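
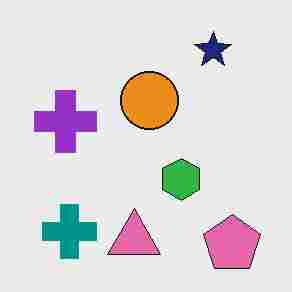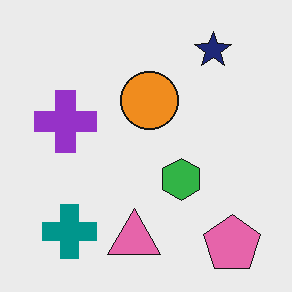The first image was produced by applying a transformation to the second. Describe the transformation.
The transformation is: heavily JPEG-compressed with obvious blocking artifacts.

Blocky 8×8 compression artifacts appear around shape edges and the flat background shows ringing — characteristic JPEG degradation.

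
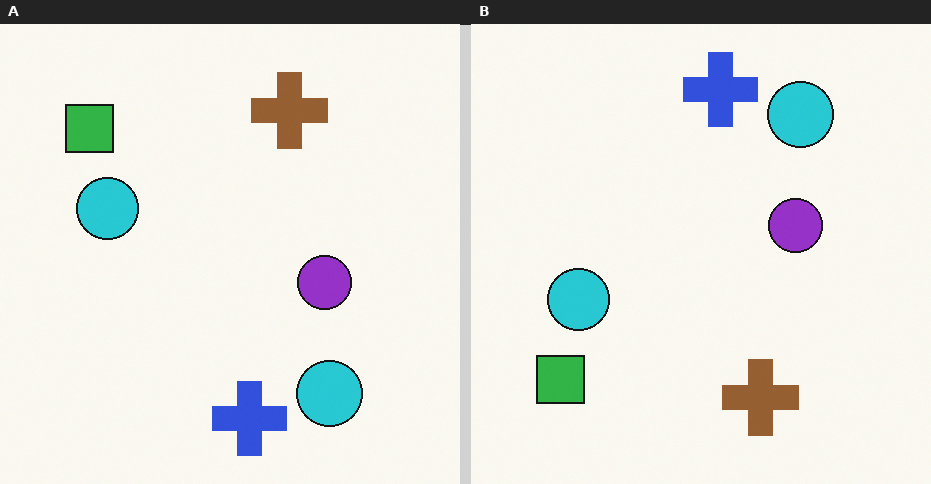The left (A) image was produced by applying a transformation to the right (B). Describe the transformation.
Flipped vertically (top ↔ bottom).

The blue cross is in the top of the right (B) image and the bottom of the left (A) — shapes on opposite sides of the horizontal midline have swapped in a mirror flip.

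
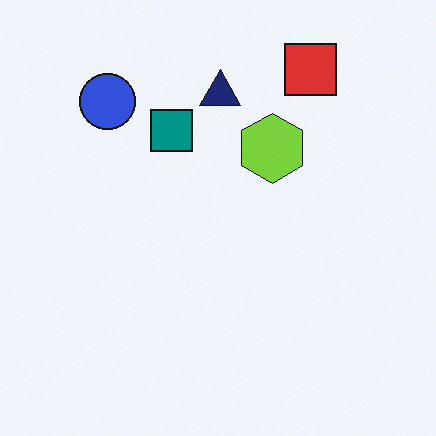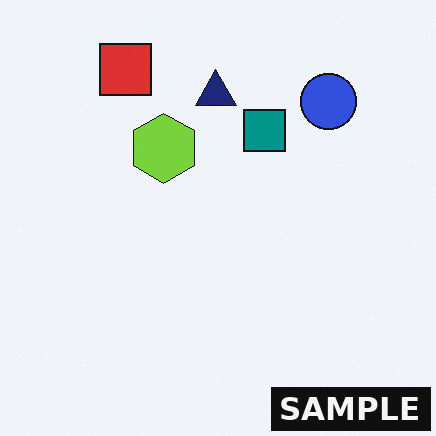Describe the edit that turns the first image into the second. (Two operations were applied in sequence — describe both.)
Flipped horizontally (left ↔ right), then watermarked with the text "SAMPLE" in the lower-right corner.

The blue circle is in the top-left of the first image and the top-right of the second — shapes on opposite sides of the vertical midline have swapped in a mirror flip. A dark label reading "SAMPLE" appears in the lower-right corner.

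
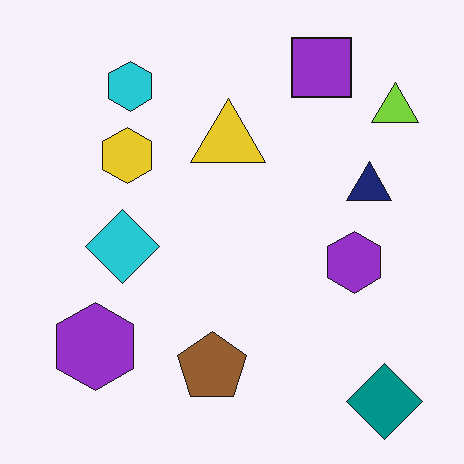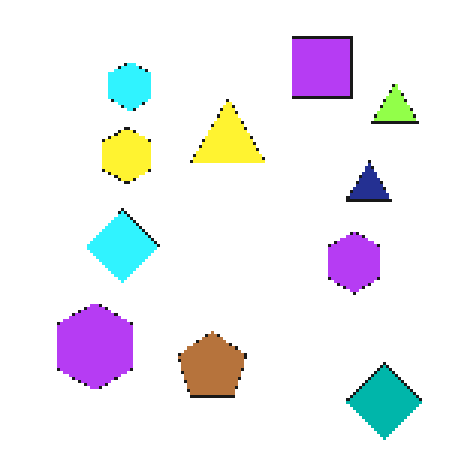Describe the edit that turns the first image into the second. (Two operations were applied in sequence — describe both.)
The image was lightly pixelated (a mild mosaic effect), then brightened a little.

Shapes are reduced to large square blocks; fine edges and outlines are lost — a downscale-then-upscale (mosaic) effect. Every pixel — background and shapes alike — is uniformly brightened.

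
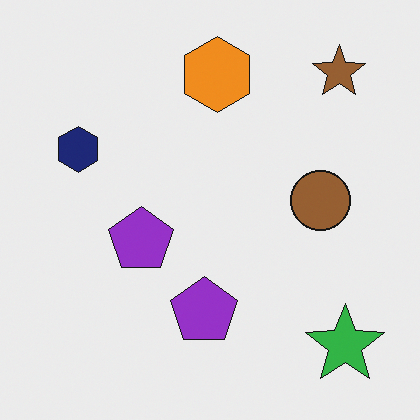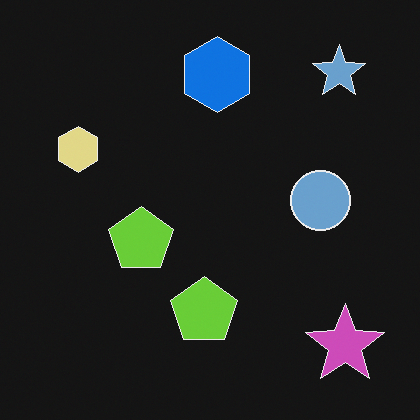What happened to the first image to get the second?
The second image is the first color-inverted (negative).

The light background has become dark and every shape's color is its complement — a photographic negative.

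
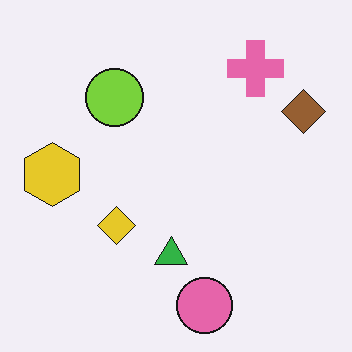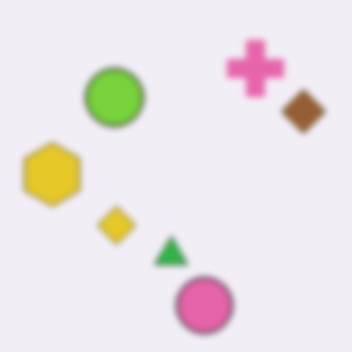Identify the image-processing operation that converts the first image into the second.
Noticeably gaussian-blurred.

Shape edges and outlines are uniformly softened across the whole image.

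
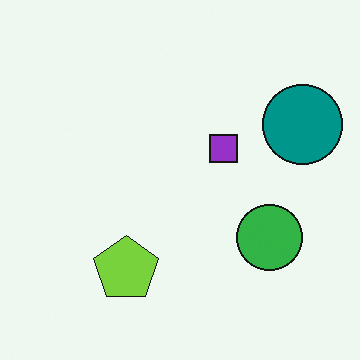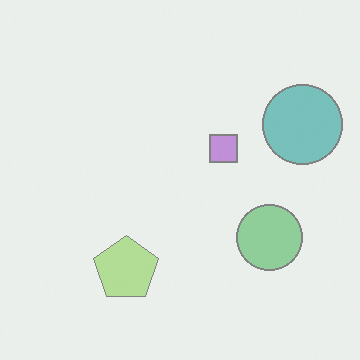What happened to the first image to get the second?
Washed out (contrast reduced).

Tones are pushed toward mid-grey across the whole image — a global contrast change.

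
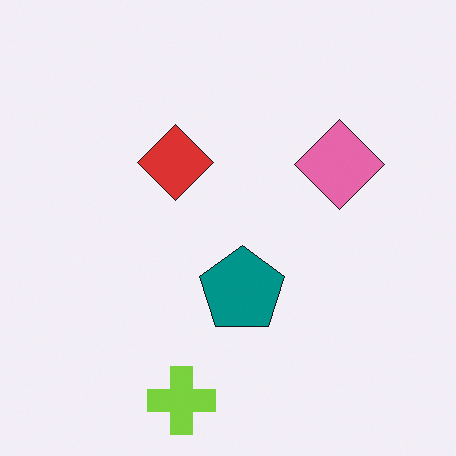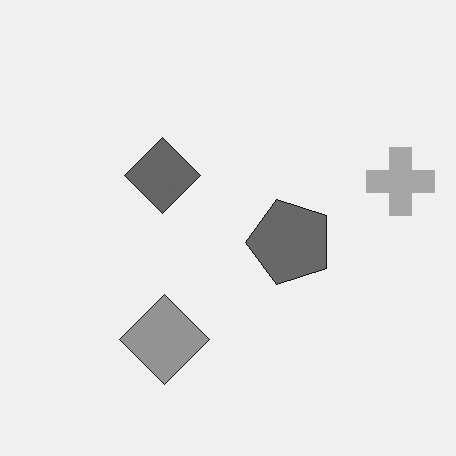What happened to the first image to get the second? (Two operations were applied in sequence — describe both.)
Converted to grayscale, then transposed (reflected across the top-left ↔ bottom-right diagonal).

All color is removed — every shape is now a shade of grey. Shapes have swapped their row and column positions — what was in the top-right is now in the bottom-left — a diagonal reflection.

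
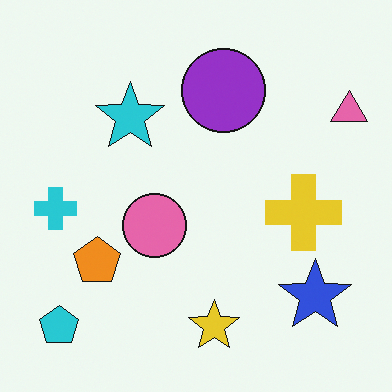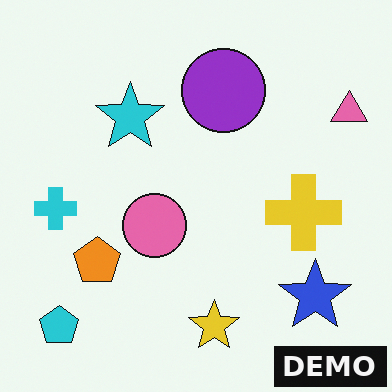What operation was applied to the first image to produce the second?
The image was watermarked with the text "DEMO" in the lower-right corner.

A dark label reading "DEMO" appears in the lower-right corner.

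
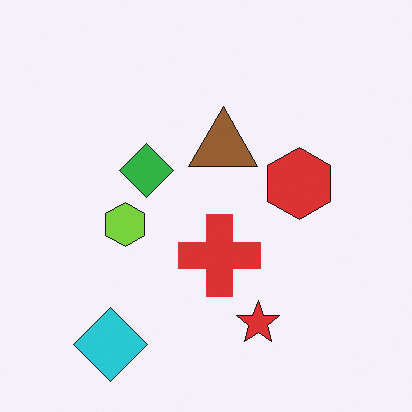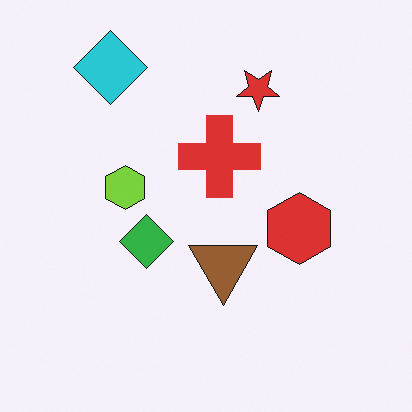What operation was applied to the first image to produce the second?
Flipped vertically (top ↔ bottom).

The cyan diamond is in the bottom-left of the first image and the top-left of the second — shapes on opposite sides of the horizontal midline have swapped in a mirror flip.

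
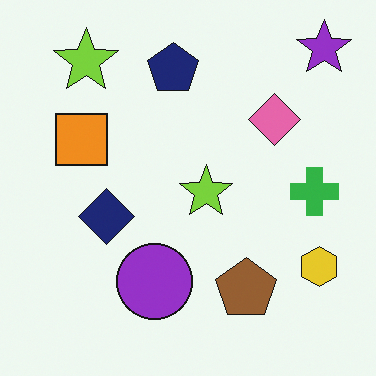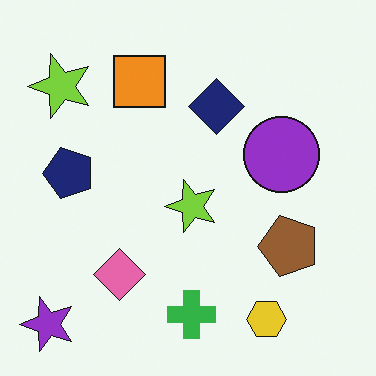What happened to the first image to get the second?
This is the original image transposed (reflected across the top-left ↔ bottom-right diagonal).

Shapes have swapped their row and column positions — what was in the top-right is now in the bottom-left — a diagonal reflection.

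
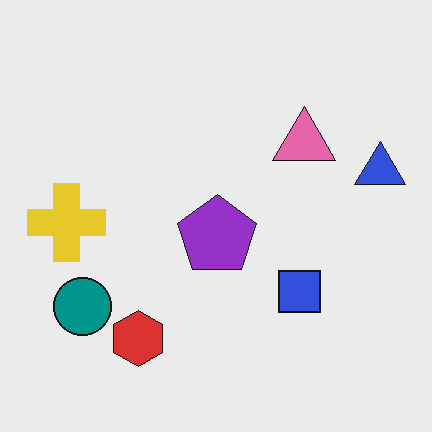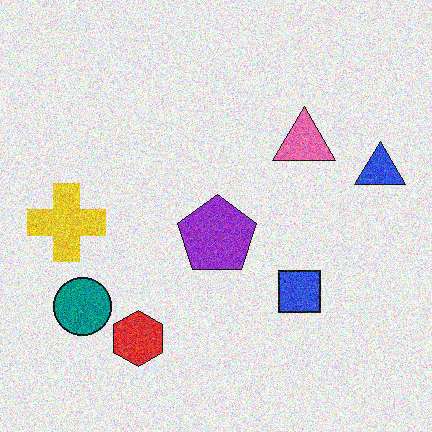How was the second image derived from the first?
The second image is the first degraded with moderate additive noise.

Random speckle covers the whole image, including the flat background.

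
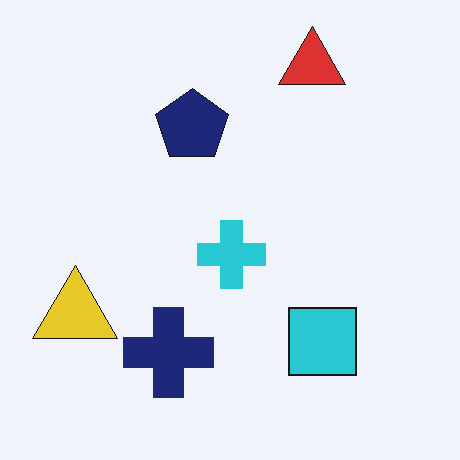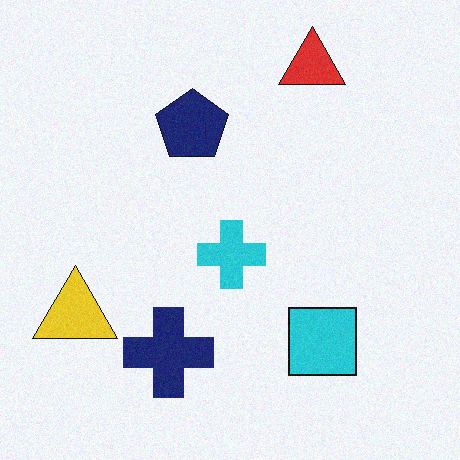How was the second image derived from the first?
The transformation is: degraded with a light layer of grain.

Random speckle covers the whole image, including the flat background.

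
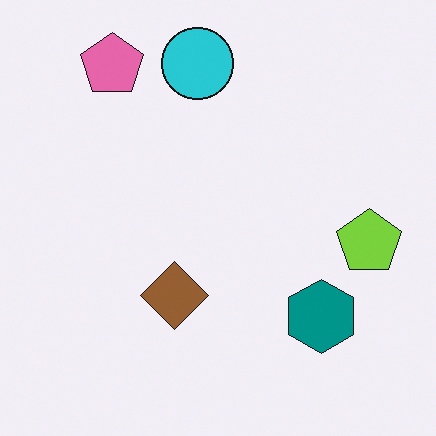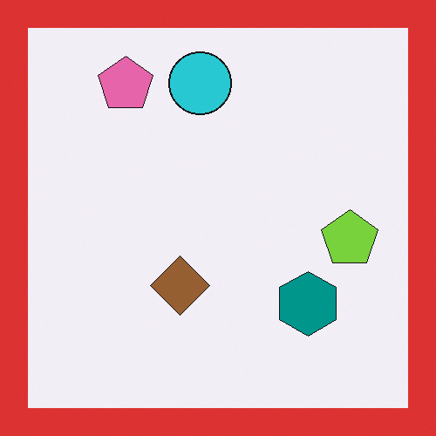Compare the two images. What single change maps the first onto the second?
The second image is the first framed with a red border.

A solid red frame runs around the edge of the second image, with the content slightly shrunk inside it.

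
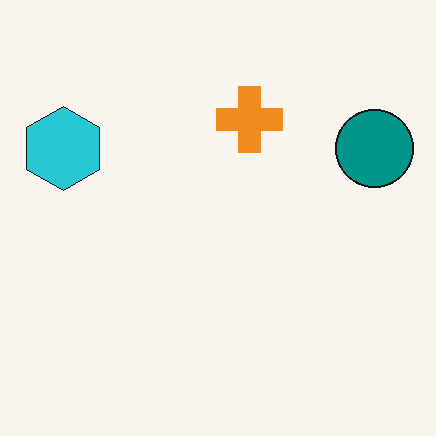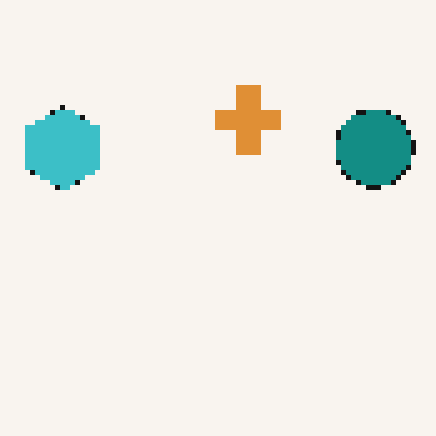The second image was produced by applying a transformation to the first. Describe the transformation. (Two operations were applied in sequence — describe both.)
This is the original image lightly pixelated (a mild mosaic effect), then slightly desaturated.

Shapes are reduced to large square blocks; fine edges and outlines are lost — a downscale-then-upscale (mosaic) effect. All colors are more muted and greyish — a global saturation change.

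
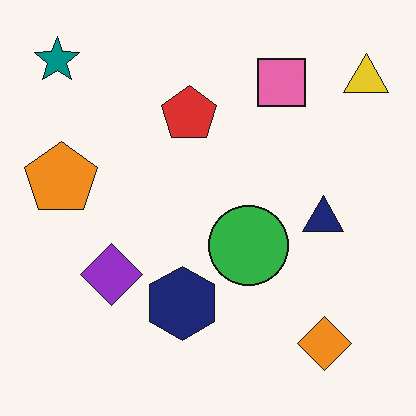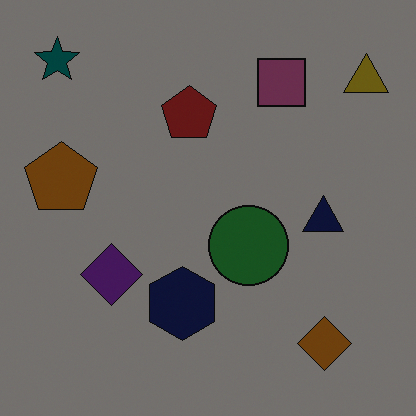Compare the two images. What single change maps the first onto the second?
This is the original image substantially darkened.

Every pixel — background and shapes alike — is uniformly darkened.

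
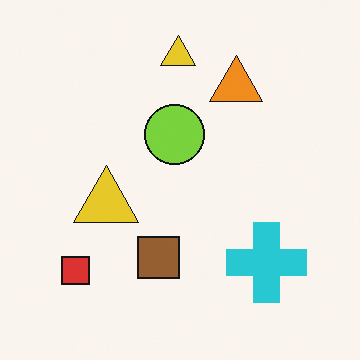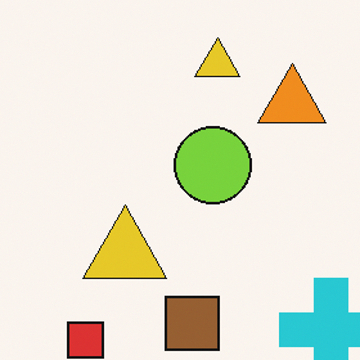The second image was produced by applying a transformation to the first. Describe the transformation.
The image was cropped to a modestly smaller region and rescaled.

The visible shapes are larger and the field of view is narrower; shapes near the original edges may be partly or wholly outside the frame — a crop-and-rescale.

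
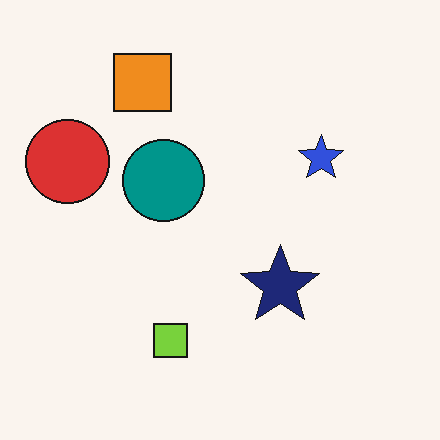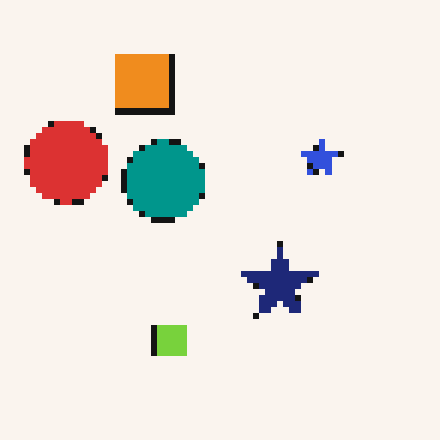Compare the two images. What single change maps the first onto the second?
The second image is the first pixelated into visible square blocks.

Shapes are reduced to large square blocks; fine edges and outlines are lost — a downscale-then-upscale (mosaic) effect.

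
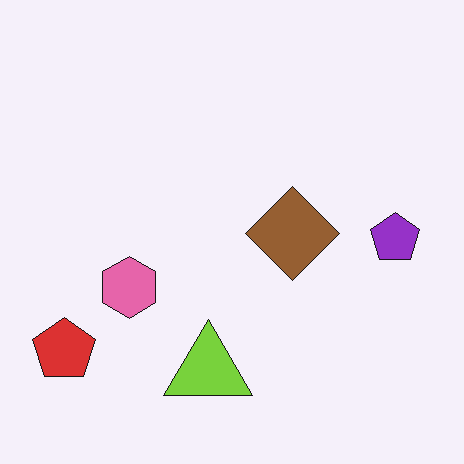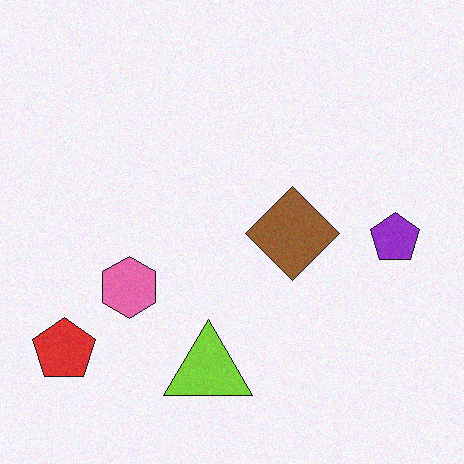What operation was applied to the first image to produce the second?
It was degraded with subtle gaussian noise.

Random speckle covers the whole image, including the flat background.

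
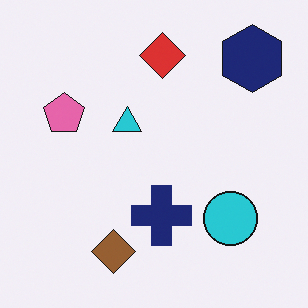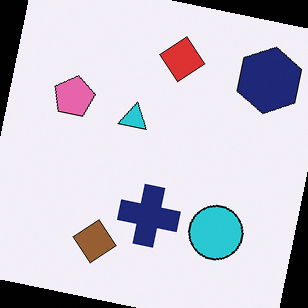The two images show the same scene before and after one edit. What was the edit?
This is the original image rotated clockwise by a small amount.

Every shape is tilted by the same angle and the image corners show triangular fill wedges — a whole-image rotation by a non-right angle.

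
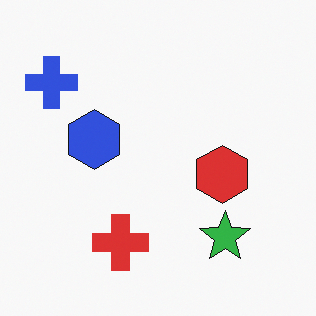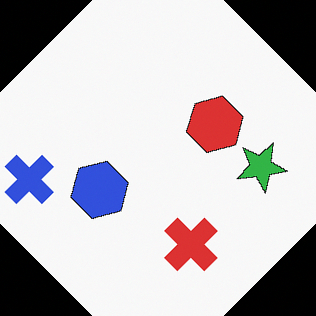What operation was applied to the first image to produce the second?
The second image is the first rotated counter-clockwise by a large amount — several tens of degrees.

Every shape is tilted by the same angle and the image corners show triangular fill wedges — a whole-image rotation by a non-right angle.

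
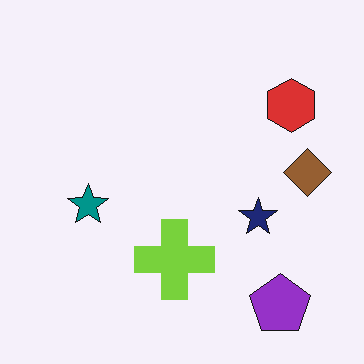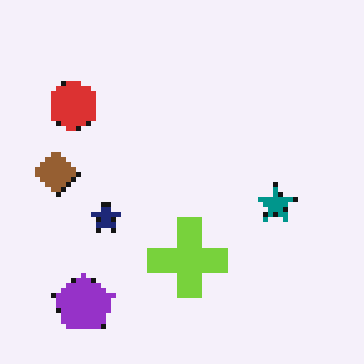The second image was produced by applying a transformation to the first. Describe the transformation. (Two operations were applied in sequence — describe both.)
The image was flipped horizontally (left ↔ right), then mildly pixelated.

The brown diamond is in the right of the first image and the left of the second — shapes on opposite sides of the vertical midline have swapped in a mirror flip. Shapes are reduced to large square blocks; fine edges and outlines are lost — a downscale-then-upscale (mosaic) effect.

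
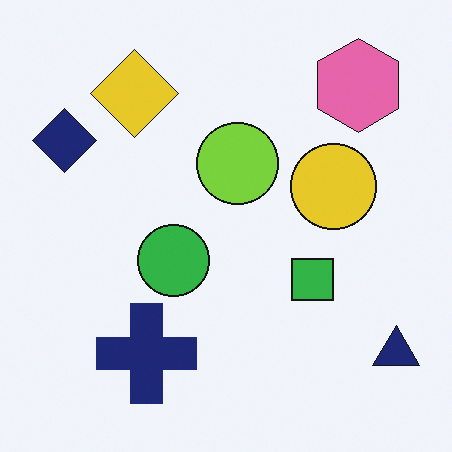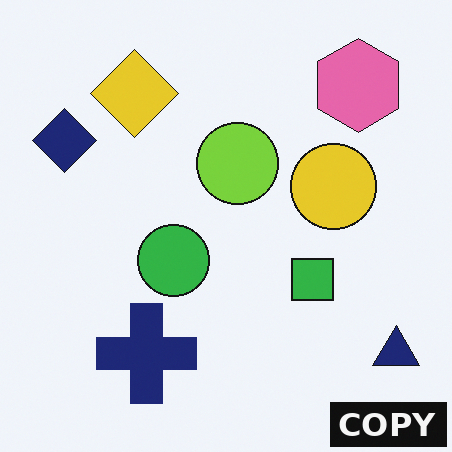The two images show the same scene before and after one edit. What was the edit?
This is the original image watermarked with the text "COPY" in the lower-right corner.

A dark label reading "COPY" appears in the lower-right corner.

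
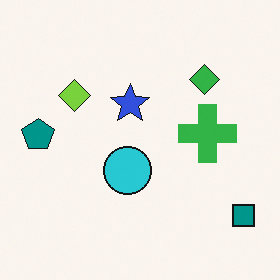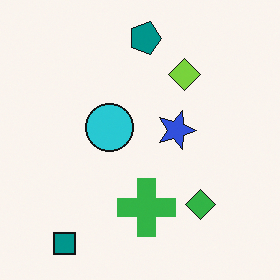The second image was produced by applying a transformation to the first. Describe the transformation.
The transformation is: rotated 90° clockwise.

The teal square sits in the bottom-right of the first image and the bottom-left of the second — consistent with a whole-image 90° clockwise rotation.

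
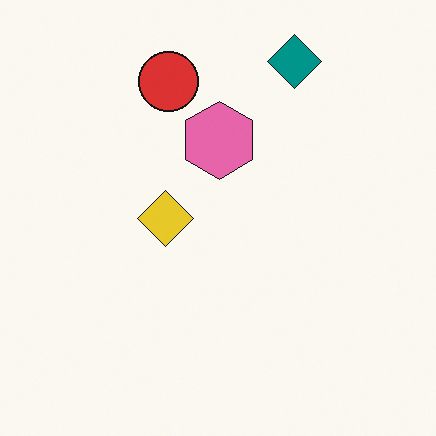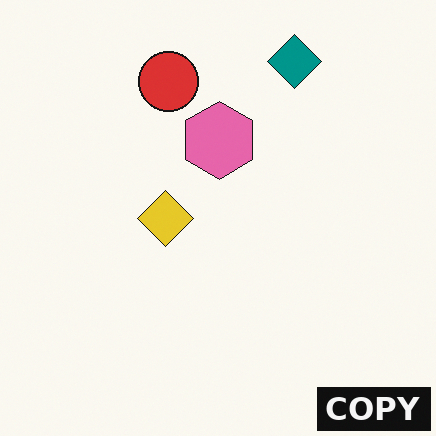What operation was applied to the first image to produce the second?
The image was watermarked with the text "COPY" in the lower-right corner.

A dark label reading "COPY" appears in the lower-right corner.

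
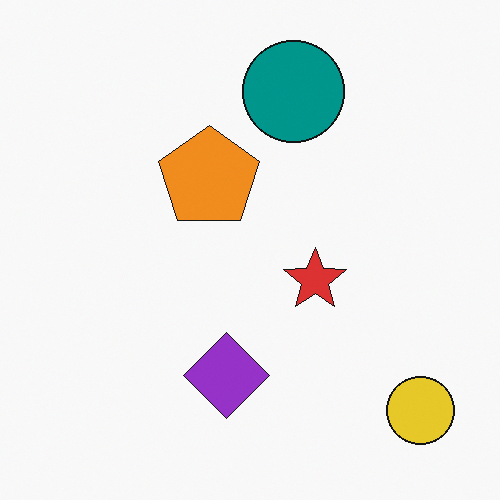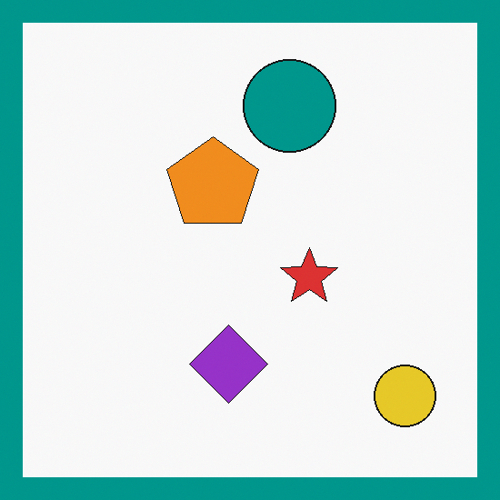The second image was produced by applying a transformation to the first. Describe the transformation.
It was framed with a teal border.

A solid teal frame runs around the edge of the second image, with the content slightly shrunk inside it.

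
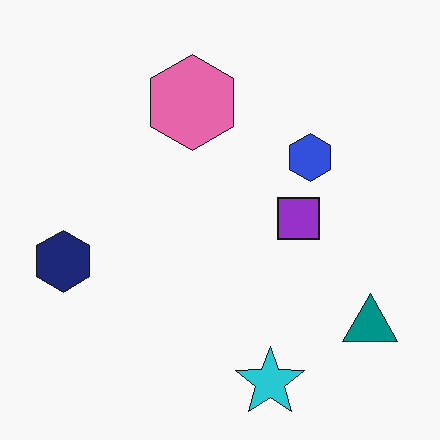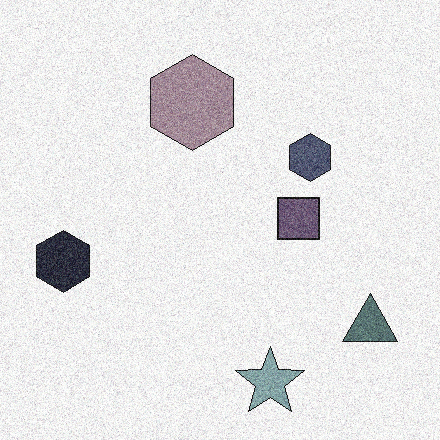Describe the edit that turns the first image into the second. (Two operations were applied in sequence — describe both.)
This is the original image degraded with visible gaussian noise, then made much more muted (saturation change).

Random speckle covers the whole image, including the flat background. All colors are more muted and greyish — a global saturation change.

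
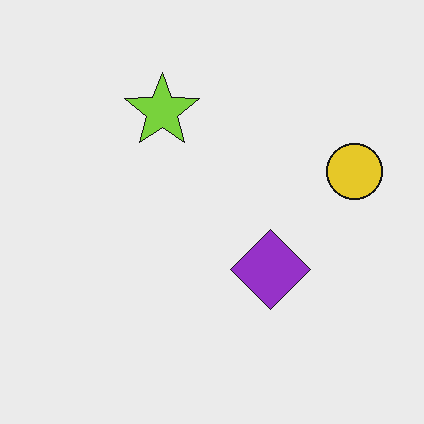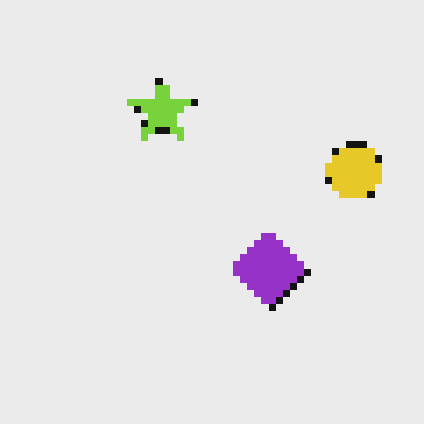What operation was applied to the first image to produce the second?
Moderately pixelated.

Shapes are reduced to large square blocks; fine edges and outlines are lost — a downscale-then-upscale (mosaic) effect.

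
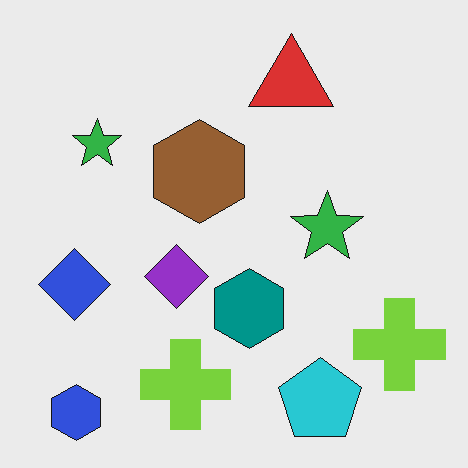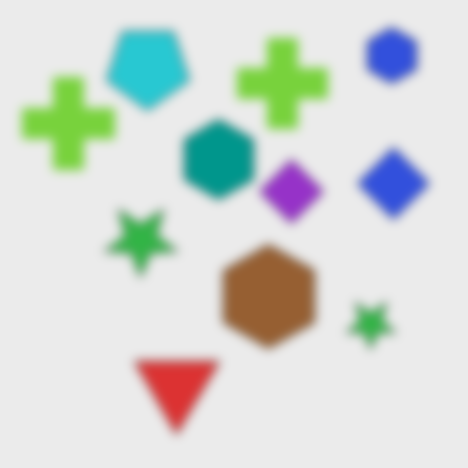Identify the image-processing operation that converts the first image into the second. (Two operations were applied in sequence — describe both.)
This is the original image rotated 180°, then strongly gaussian-blurred.

The blue hexagon sits in the bottom-left of the first image and the top-right of the second — consistent with a whole-image 180° rotation. Shape edges and outlines are uniformly softened across the whole image.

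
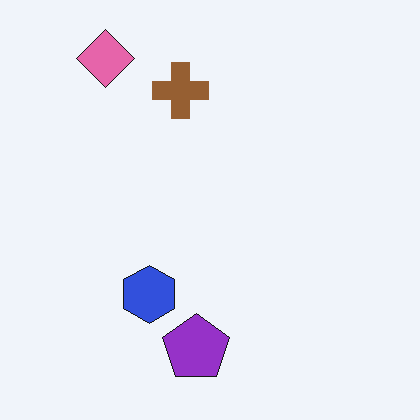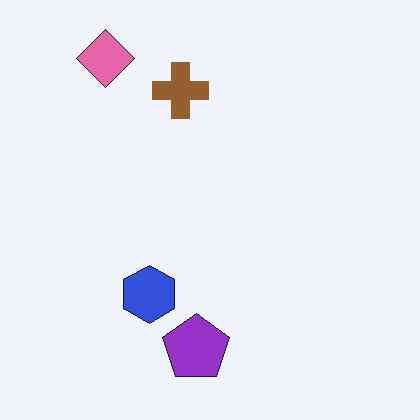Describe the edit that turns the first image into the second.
JPEG-compressed with visible artifacts.

Blocky 8×8 compression artifacts appear around shape edges and the flat background shows ringing — characteristic JPEG degradation.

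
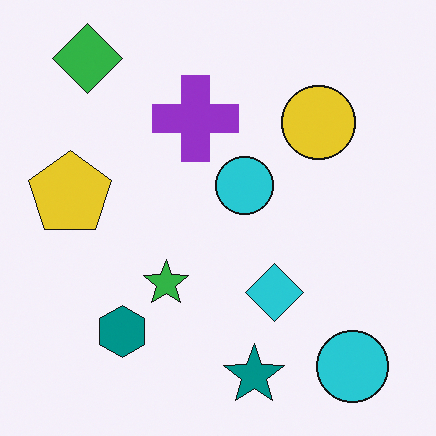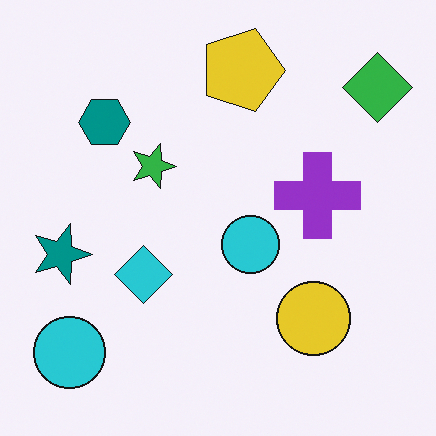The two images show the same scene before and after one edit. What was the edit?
This is the original image rotated 90° clockwise.

The green diamond sits in the top-left of the first image and the top-right of the second — consistent with a whole-image 90° clockwise rotation.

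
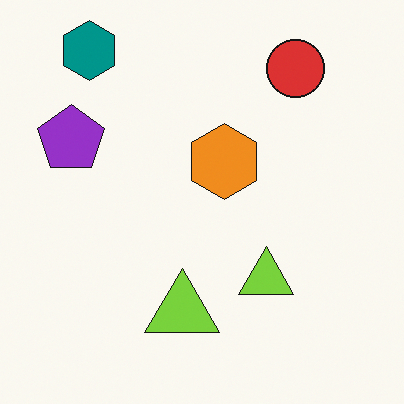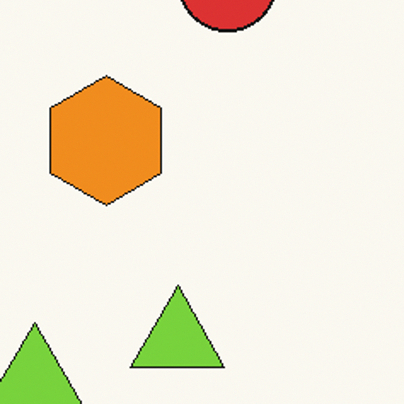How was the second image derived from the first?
The image was cropped tightly and scaled back up.

The visible shapes are larger and the field of view is narrower; shapes near the original edges may be partly or wholly outside the frame — a crop-and-rescale.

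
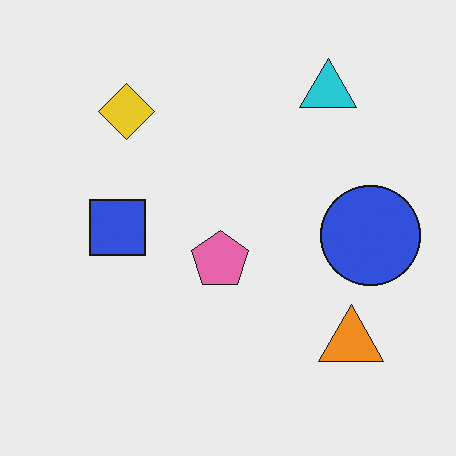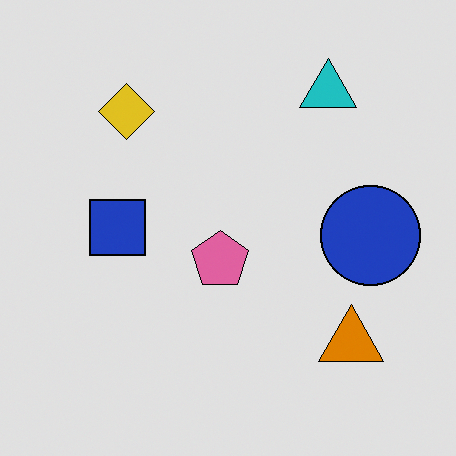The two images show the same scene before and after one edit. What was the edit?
It was posterized to a reduced palette.

Each flat color has snapped to a coarser quantized level — most visibly, the near-white background has dropped to a flat grey.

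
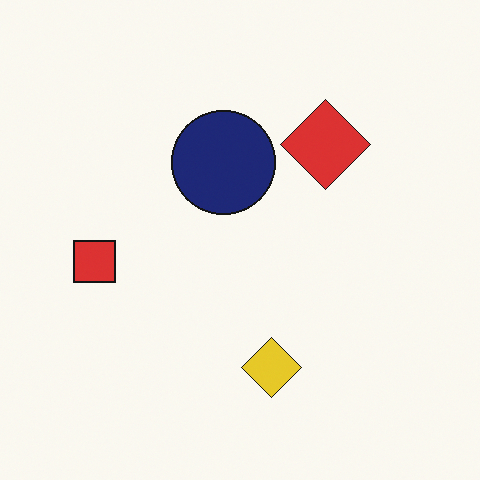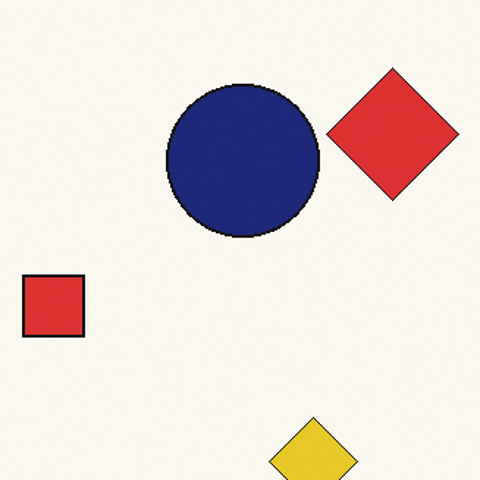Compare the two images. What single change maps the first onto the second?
The transformation is: cropped to a modestly smaller region and rescaled.

The visible shapes are larger and the field of view is narrower; shapes near the original edges may be partly or wholly outside the frame — a crop-and-rescale.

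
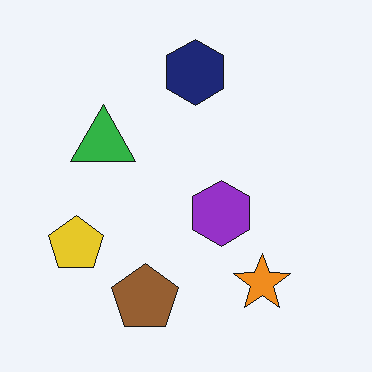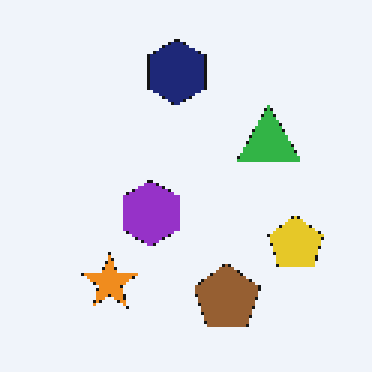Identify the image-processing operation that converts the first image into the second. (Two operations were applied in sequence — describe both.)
The second image is the first flipped horizontally (left ↔ right), then mildly pixelated.

The yellow pentagon is in the left of the first image and the right of the second — shapes on opposite sides of the vertical midline have swapped in a mirror flip. Shapes are reduced to large square blocks; fine edges and outlines are lost — a downscale-then-upscale (mosaic) effect.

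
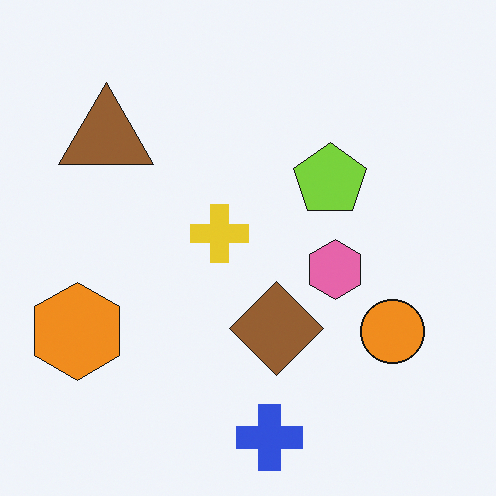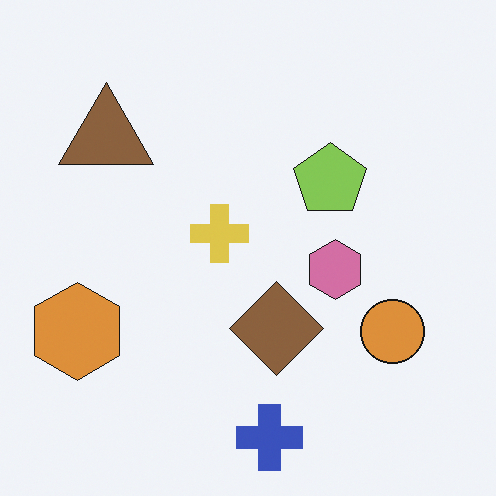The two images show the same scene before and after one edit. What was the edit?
The second image is the first slightly desaturated.

All colors are more muted and greyish — a global saturation change.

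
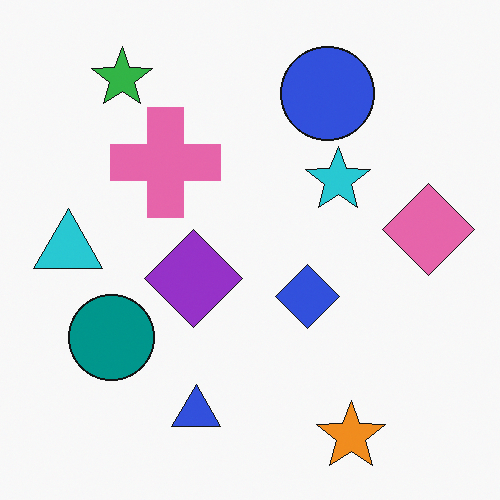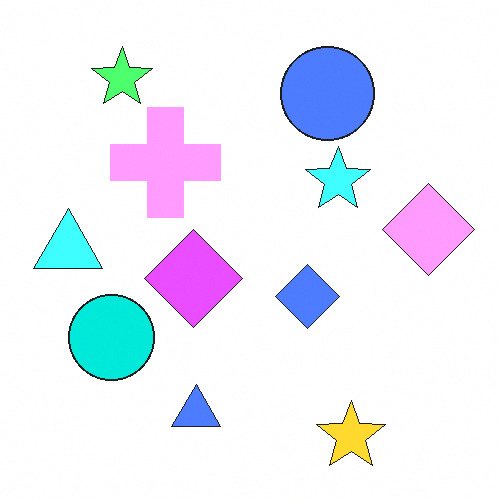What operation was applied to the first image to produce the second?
The second image is the first noticeably brightened.

Every pixel — background and shapes alike — is uniformly brightened.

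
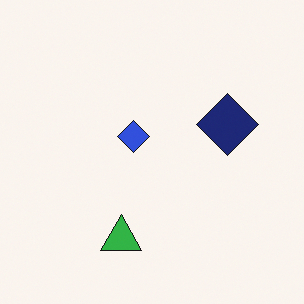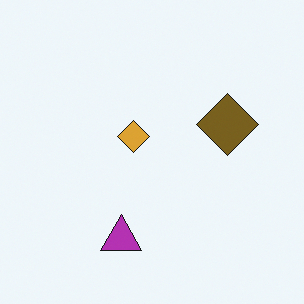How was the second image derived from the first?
The image was hue-shifted through roughly half the color wheel.

Every shape's color has rotated by the same amount around the hue wheel — a uniform hue shift.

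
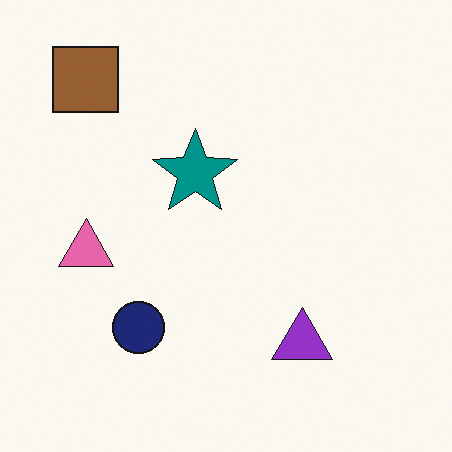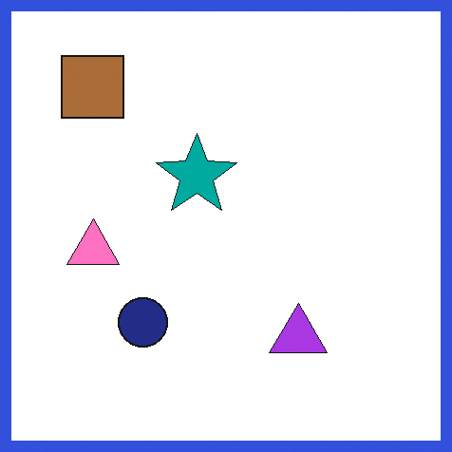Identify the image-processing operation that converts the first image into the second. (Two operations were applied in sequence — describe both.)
The second image is the first brightened a little, then framed with a blue border.

Every pixel — background and shapes alike — is uniformly brightened. A solid blue frame runs around the edge of the second image, with the content slightly shrunk inside it.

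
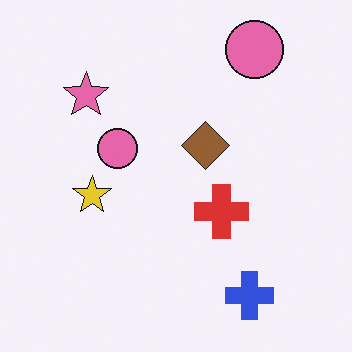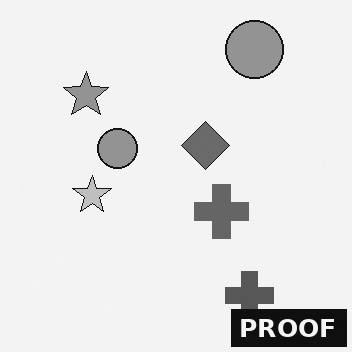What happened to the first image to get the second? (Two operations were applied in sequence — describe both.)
It was converted to grayscale, then watermarked with the text "PROOF" in the lower-right corner.

All color is removed — every shape is now a shade of grey. A dark label reading "PROOF" appears in the lower-right corner.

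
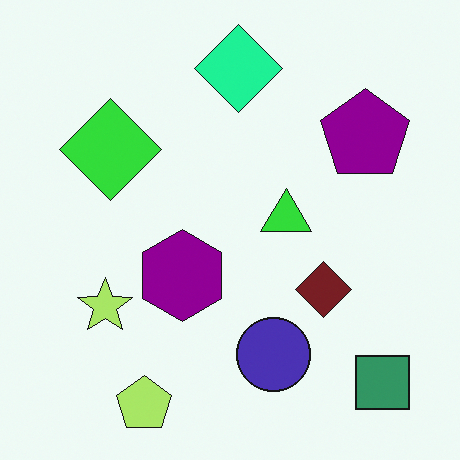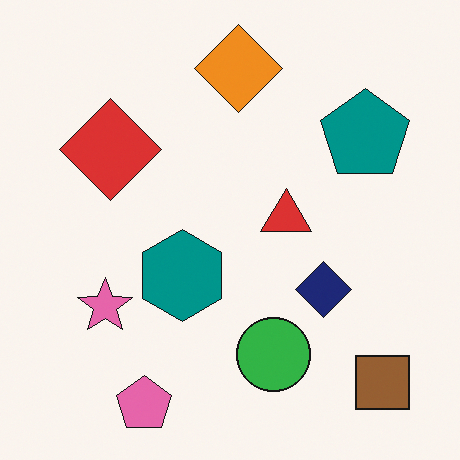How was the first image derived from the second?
The transformation is: hue-shifted noticeably.

Every shape's color has rotated by the same amount around the hue wheel — a uniform hue shift.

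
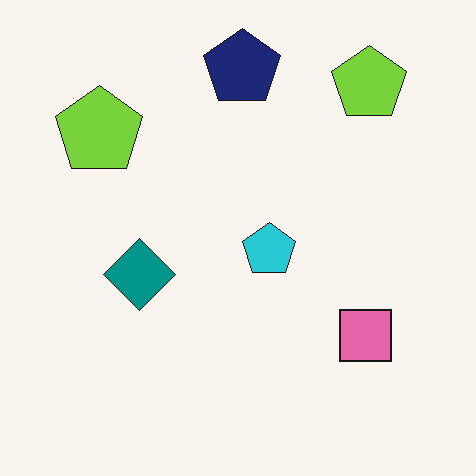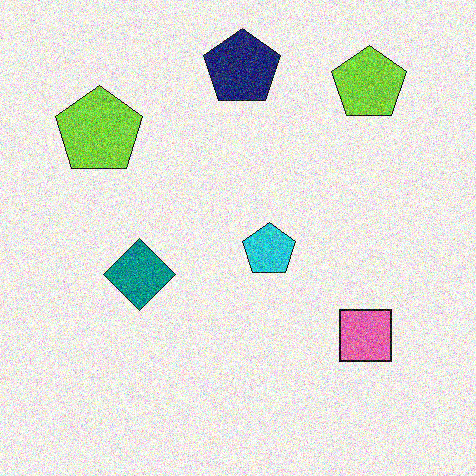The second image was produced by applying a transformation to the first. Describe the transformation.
Degraded with a thick layer of grain.

Random speckle covers the whole image, including the flat background.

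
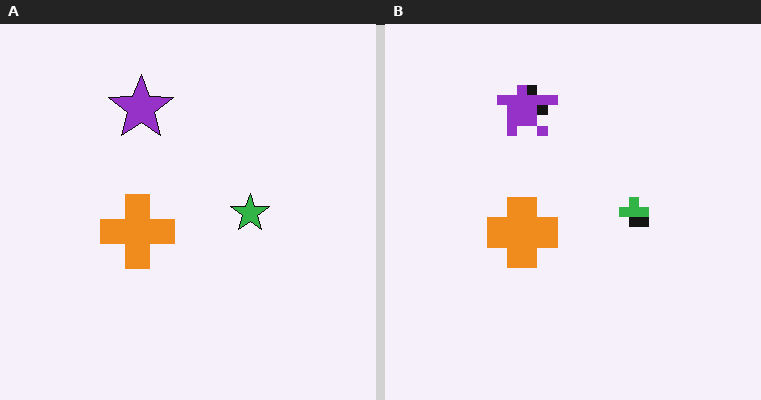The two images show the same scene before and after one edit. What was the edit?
This is the original image coarsely pixelated.

Shapes are reduced to large square blocks; fine edges and outlines are lost — a downscale-then-upscale (mosaic) effect.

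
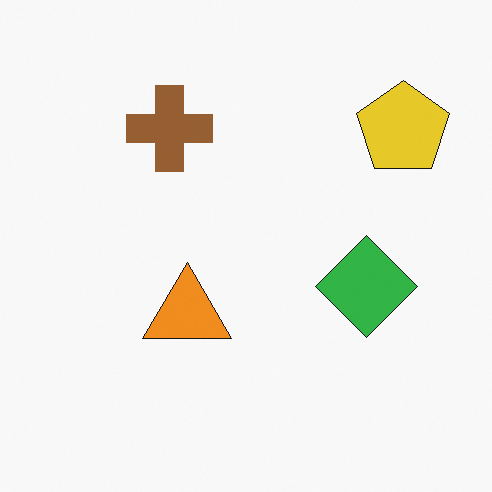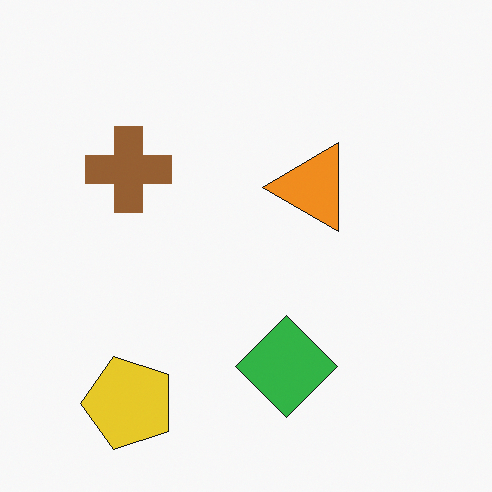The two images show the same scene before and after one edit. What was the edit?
The image was transposed (reflected across the top-left ↔ bottom-right diagonal).

Shapes have swapped their row and column positions — what was in the top-right is now in the bottom-left — a diagonal reflection.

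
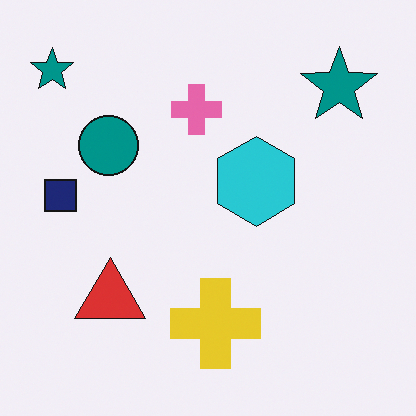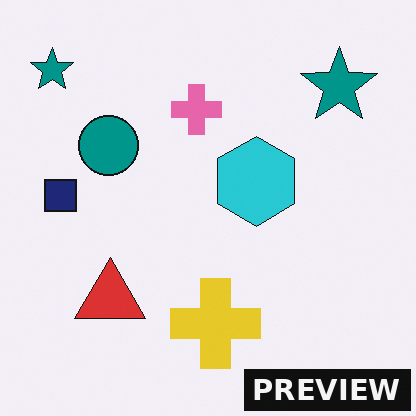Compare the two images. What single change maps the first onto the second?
Watermarked with the text "PREVIEW" in the lower-right corner.

A dark label reading "PREVIEW" appears in the lower-right corner.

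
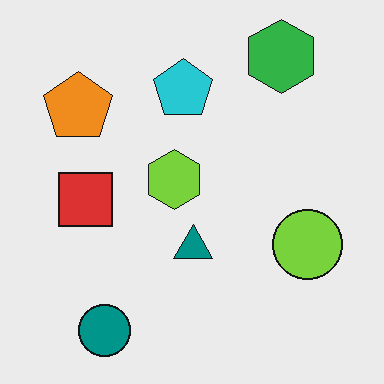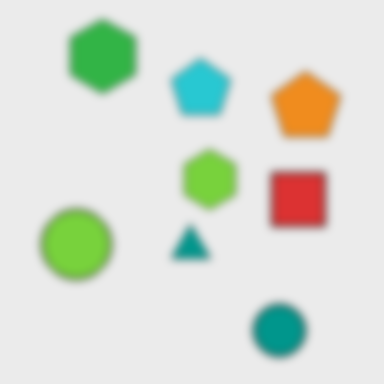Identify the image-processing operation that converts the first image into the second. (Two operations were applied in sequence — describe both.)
Moderately blurred, then flipped horizontally (left ↔ right).

Shape edges and outlines are uniformly softened across the whole image. The lime circle is in the right of the first image and the left of the second — shapes on opposite sides of the vertical midline have swapped in a mirror flip.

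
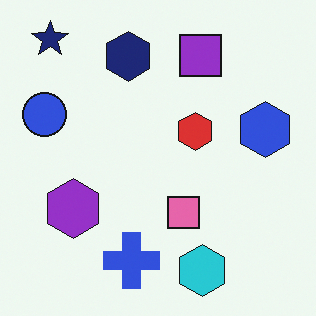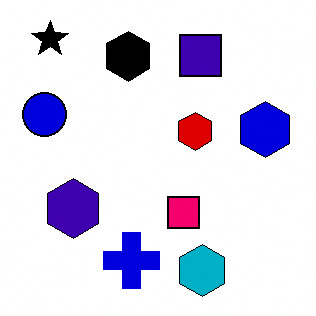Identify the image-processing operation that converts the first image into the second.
The second image is the first given much higher contrast.

Tones are pushed away from mid-grey across the whole image — a global contrast change.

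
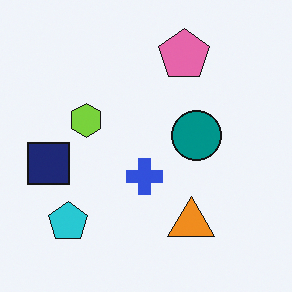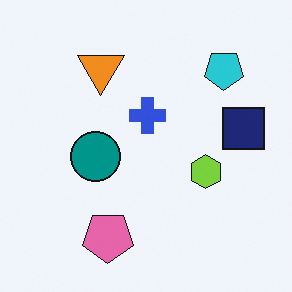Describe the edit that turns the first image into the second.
Rotated 180°.

The cyan pentagon sits in the bottom-left of the first image and the top-right of the second — consistent with a whole-image 180° rotation.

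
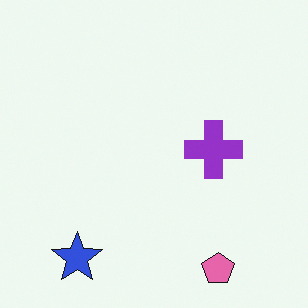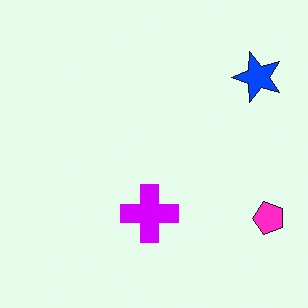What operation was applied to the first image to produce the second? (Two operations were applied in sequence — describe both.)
The transformation is: heavily oversaturated, then transposed (reflected across the top-left ↔ bottom-right diagonal).

All colors are more vivid — a global saturation change. Shapes have swapped their row and column positions — what was in the top-right is now in the bottom-left — a diagonal reflection.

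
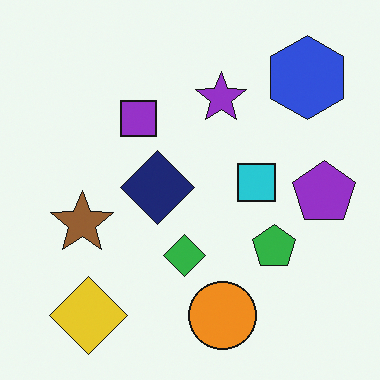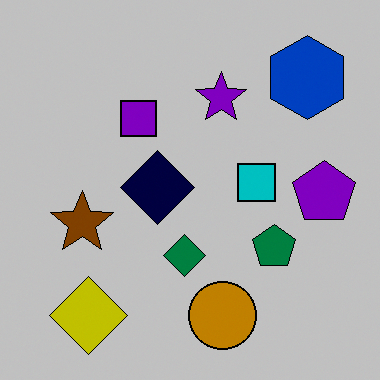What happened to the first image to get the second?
The image was aggressively posterized.

Each flat color has snapped to a coarser quantized level — most visibly, the near-white background has dropped to a flat grey.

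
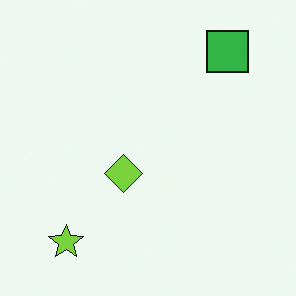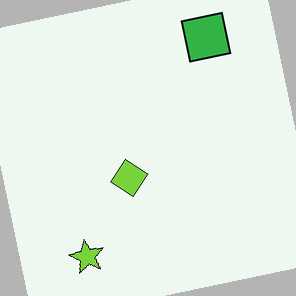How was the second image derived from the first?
Rotated counter-clockwise by a slight angle.

Every shape is tilted by the same angle and the image corners show triangular fill wedges — a whole-image rotation by a non-right angle.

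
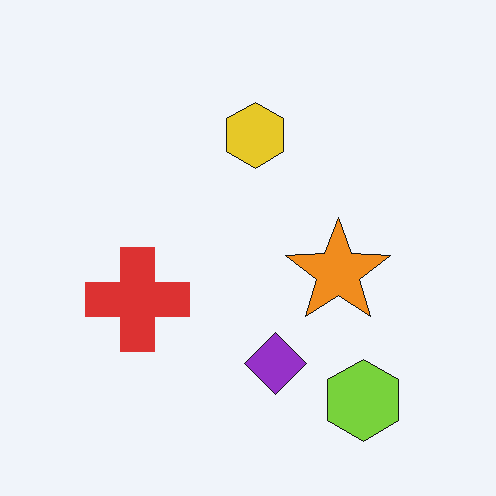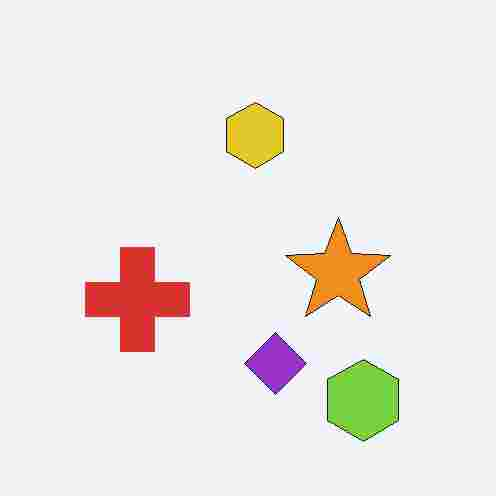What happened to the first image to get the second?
Heavily JPEG-compressed with obvious blocking artifacts.

Blocky 8×8 compression artifacts appear around shape edges and the flat background shows ringing — characteristic JPEG degradation.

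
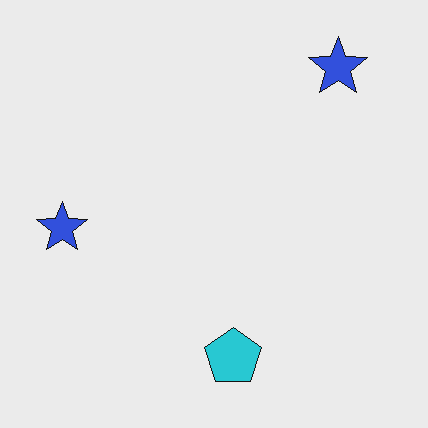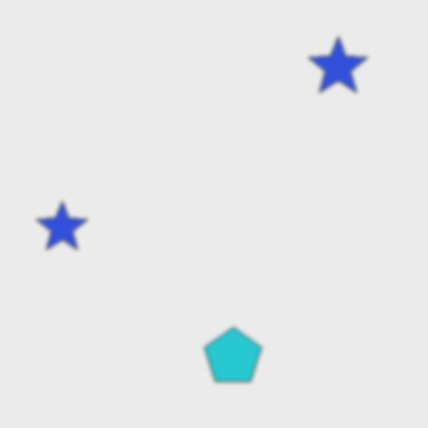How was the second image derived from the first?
This is the original image given a subtle gaussian blur.

Shape edges and outlines are uniformly softened across the whole image.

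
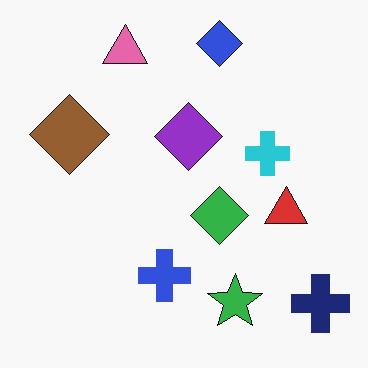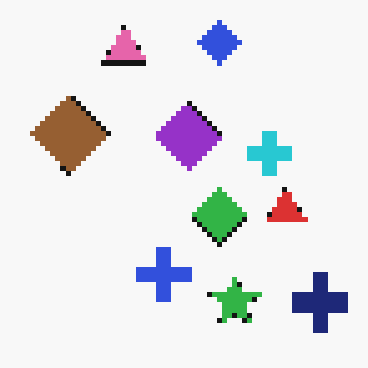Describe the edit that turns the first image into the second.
The transformation is: lightly pixelated (a mild mosaic effect).

Shapes are reduced to large square blocks; fine edges and outlines are lost — a downscale-then-upscale (mosaic) effect.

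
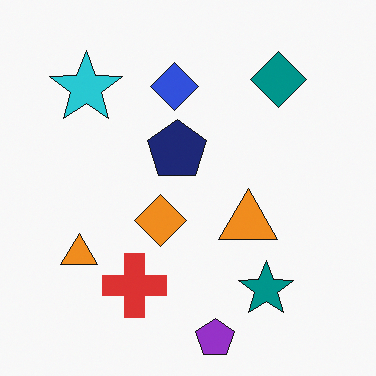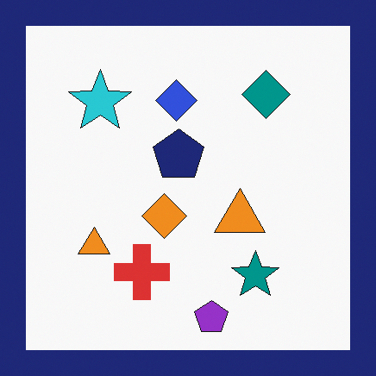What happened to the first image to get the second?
The second image is the first framed with a navy border.

A solid navy frame runs around the edge of the second image, with the content slightly shrunk inside it.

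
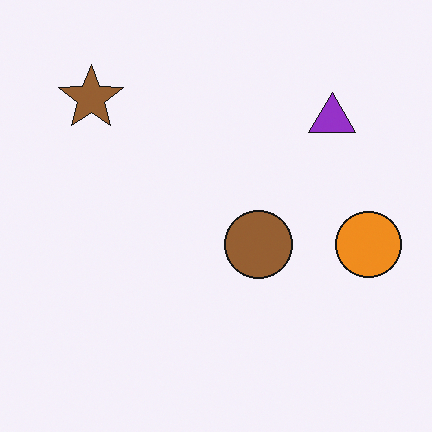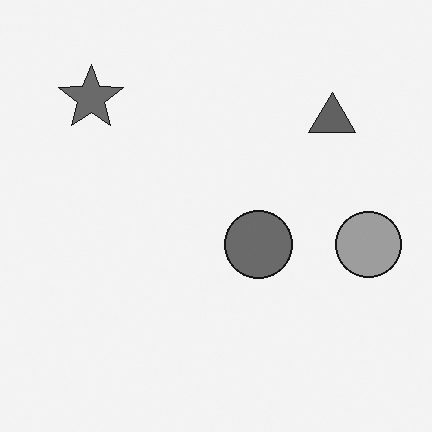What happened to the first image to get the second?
The second image is the first converted to grayscale.

All color is removed — every shape is now a shade of grey.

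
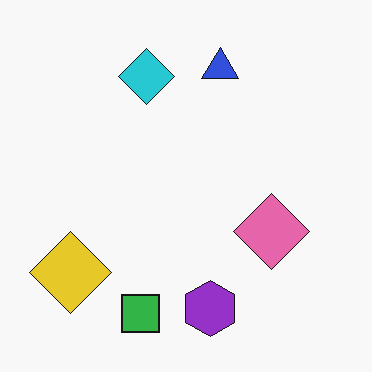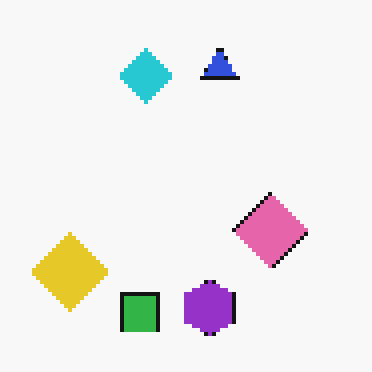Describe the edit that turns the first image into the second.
It was lightly pixelated (a mild mosaic effect).

Shapes are reduced to large square blocks; fine edges and outlines are lost — a downscale-then-upscale (mosaic) effect.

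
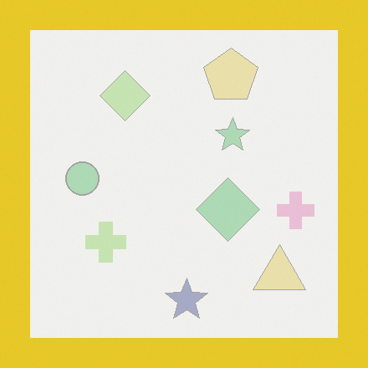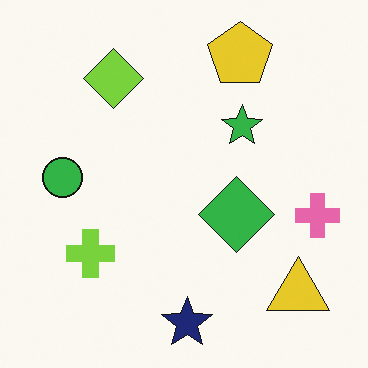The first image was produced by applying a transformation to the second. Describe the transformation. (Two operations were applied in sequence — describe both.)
Washed out (contrast reduced), then framed with a yellow border.

Tones are pushed toward mid-grey across the whole image — a global contrast change. A solid yellow frame runs around the edge of the first image, with the content slightly shrunk inside it.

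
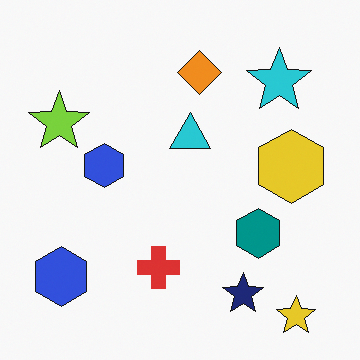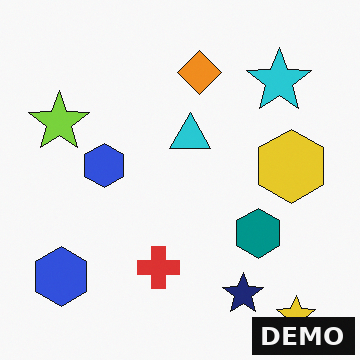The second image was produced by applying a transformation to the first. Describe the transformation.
This is the original image watermarked with the text "DEMO" in the lower-right corner.

A dark label reading "DEMO" appears in the lower-right corner.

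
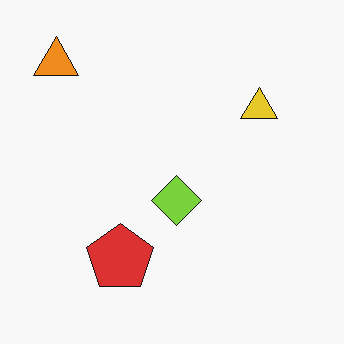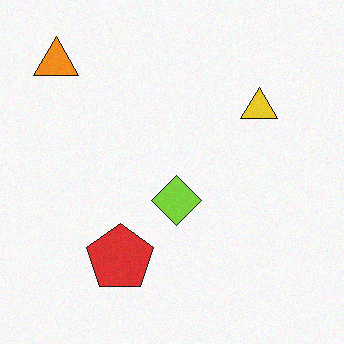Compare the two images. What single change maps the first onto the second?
It was degraded with a light layer of grain.

Random speckle covers the whole image, including the flat background.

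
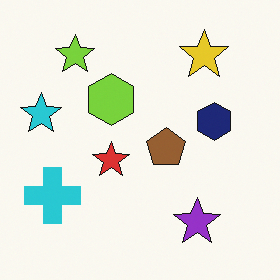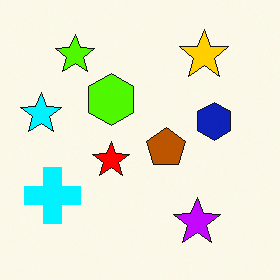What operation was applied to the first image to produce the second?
This is the original image heavily oversaturated.

All colors are more vivid — a global saturation change.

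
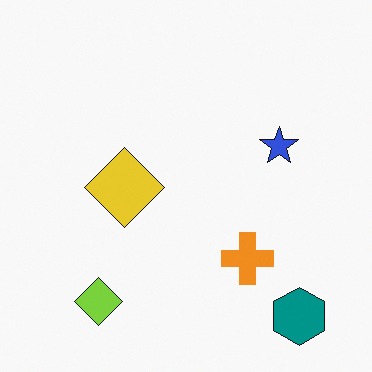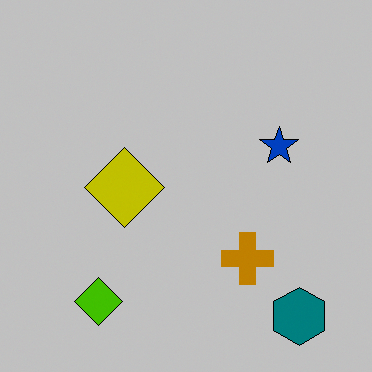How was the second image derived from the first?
Heavily posterized to just a handful of flat colors.

Each flat color has snapped to a coarser quantized level — most visibly, the near-white background has dropped to a flat grey.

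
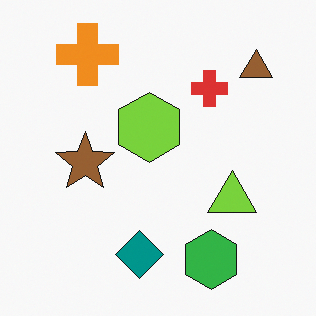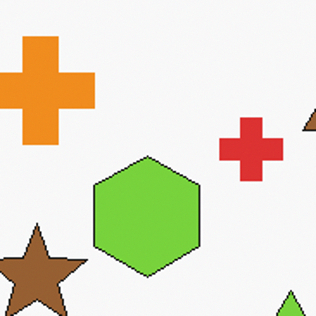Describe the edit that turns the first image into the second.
The second image is the first cropped tightly and scaled back up.

The visible shapes are larger and the field of view is narrower; shapes near the original edges may be partly or wholly outside the frame — a crop-and-rescale.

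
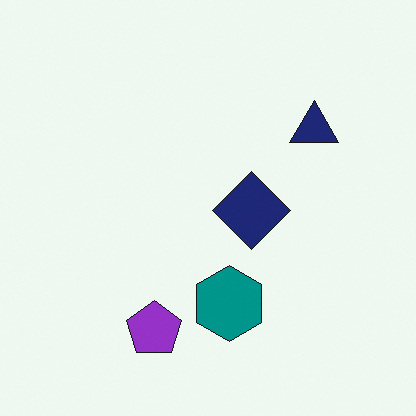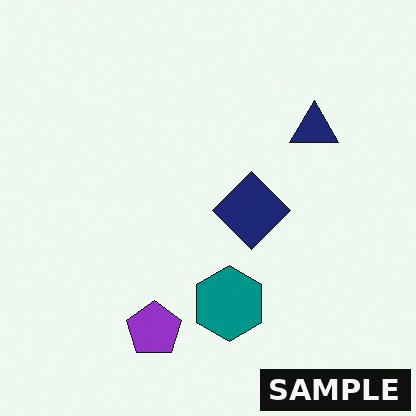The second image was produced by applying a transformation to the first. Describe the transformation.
Watermarked with the text "SAMPLE" in the lower-right corner.

A dark label reading "SAMPLE" appears in the lower-right corner.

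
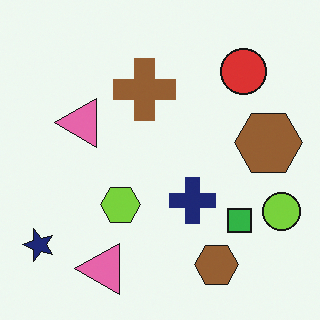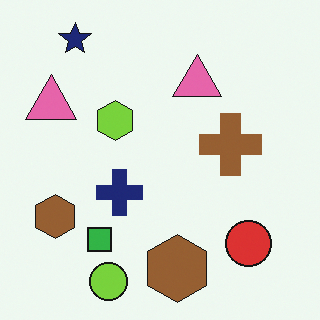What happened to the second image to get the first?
The first image is the second rotated 90° counter-clockwise.

The navy star sits in the top-left of the second image and the bottom-left of the first — consistent with a whole-image 90° counter-clockwise rotation.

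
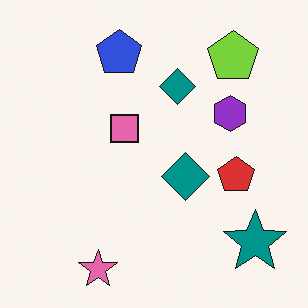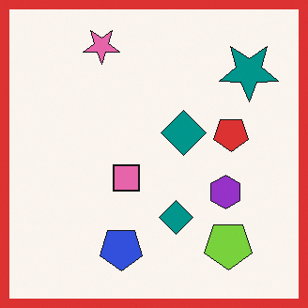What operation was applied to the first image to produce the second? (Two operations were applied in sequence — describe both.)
The second image is the first flipped vertically (top ↔ bottom), then framed with a red border.

The pink star is in the bottom-left of the first image and the top-left of the second — shapes on opposite sides of the horizontal midline have swapped in a mirror flip. A solid red frame runs around the edge of the second image, with the content slightly shrunk inside it.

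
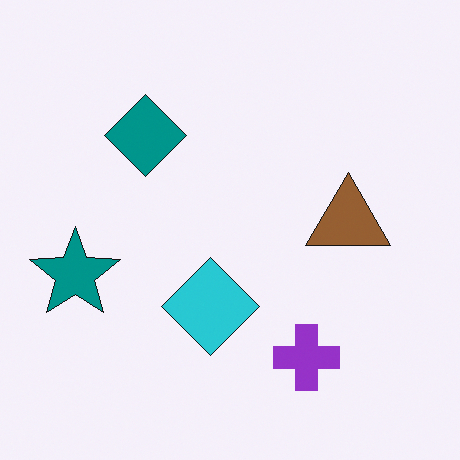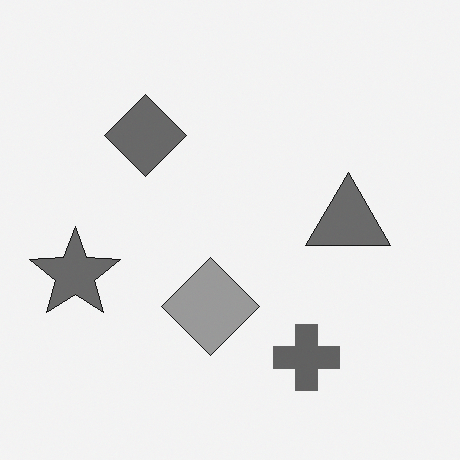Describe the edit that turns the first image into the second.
Converted to grayscale.

All color is removed — every shape is now a shade of grey.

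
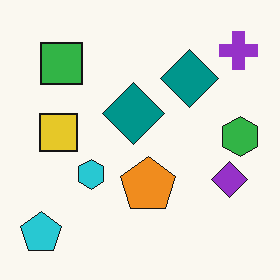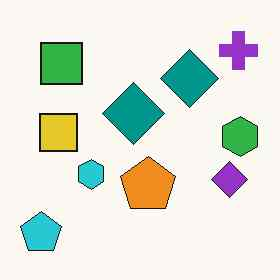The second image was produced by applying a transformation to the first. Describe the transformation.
This is the original image JPEG-compressed with visible artifacts.

Blocky 8×8 compression artifacts appear around shape edges and the flat background shows ringing — characteristic JPEG degradation.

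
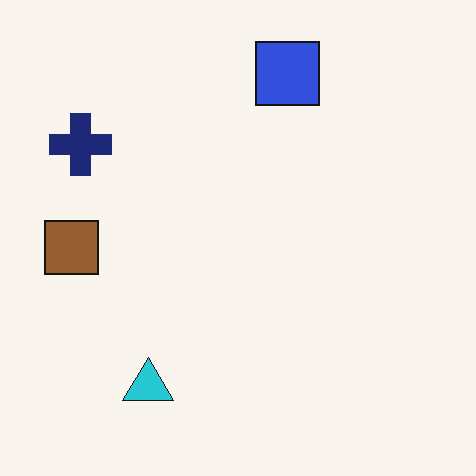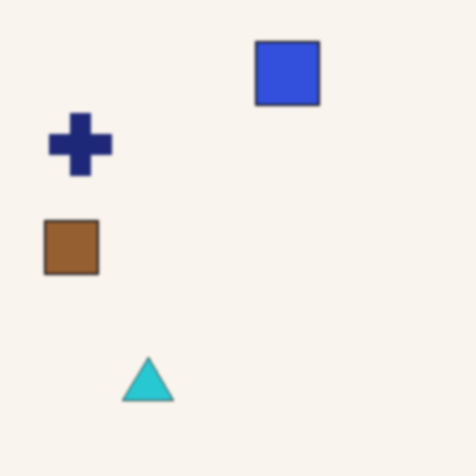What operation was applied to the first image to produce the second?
It was slightly softened.

Shape edges and outlines are uniformly softened across the whole image.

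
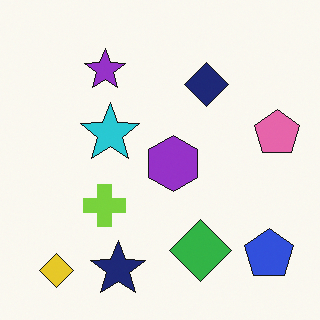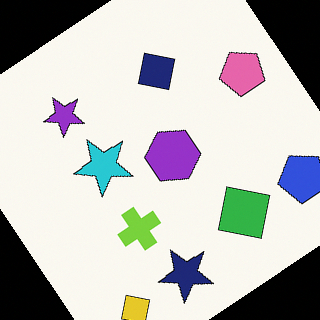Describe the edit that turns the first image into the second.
The transformation is: rotated counter-clockwise by a large amount — several tens of degrees.

Every shape is tilted by the same angle and the image corners show triangular fill wedges — a whole-image rotation by a non-right angle.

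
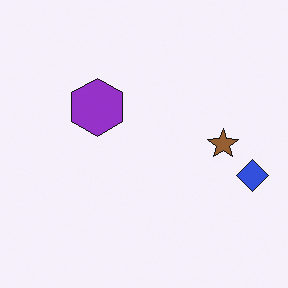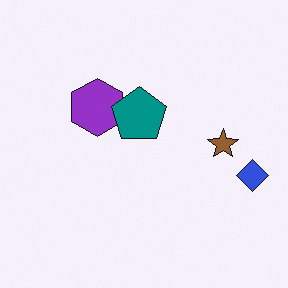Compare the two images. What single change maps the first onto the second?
It was overlaid with an additional teal pentagon.

A teal pentagon appears in the second image that is absent from the first.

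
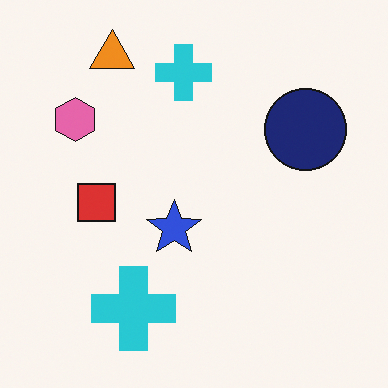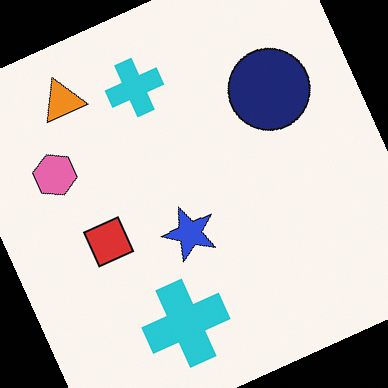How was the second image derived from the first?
The second image is the first rotated counter-clockwise by a moderate amount.

Every shape is tilted by the same angle and the image corners show triangular fill wedges — a whole-image rotation by a non-right angle.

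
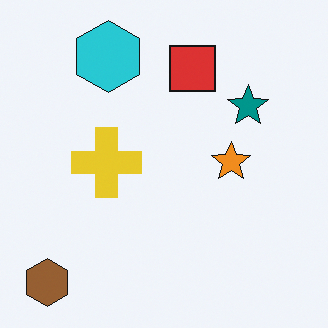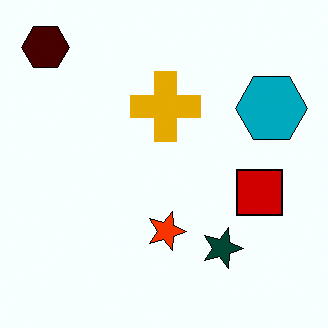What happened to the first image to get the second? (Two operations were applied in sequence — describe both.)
This is the original image boosted in contrast, then rotated 90° clockwise.

Tones are pushed away from mid-grey across the whole image — a global contrast change. The brown hexagon sits in the bottom-left of the first image and the top-left of the second — consistent with a whole-image 90° clockwise rotation.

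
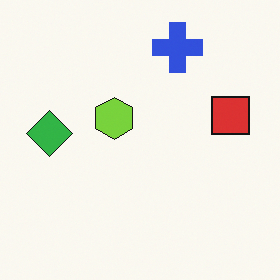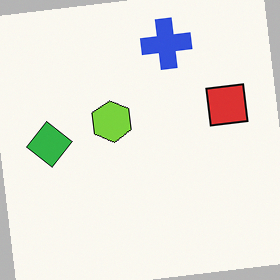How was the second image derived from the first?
The transformation is: rotated counter-clockwise by a few degrees.

Every shape is tilted by the same angle and the image corners show triangular fill wedges — a whole-image rotation by a non-right angle.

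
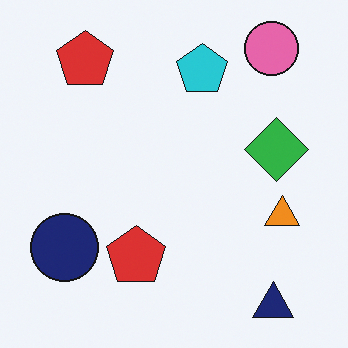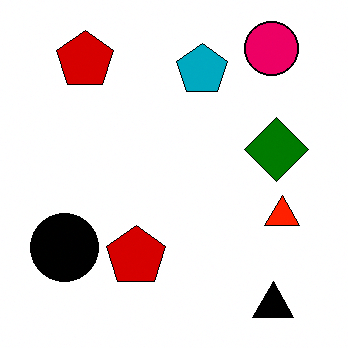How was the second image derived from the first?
The second image is the first boosted in contrast.

Tones are pushed away from mid-grey across the whole image — a global contrast change.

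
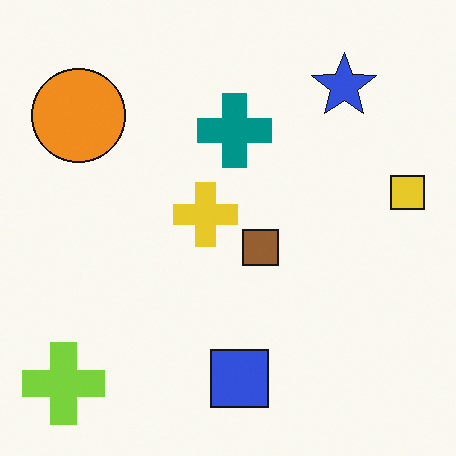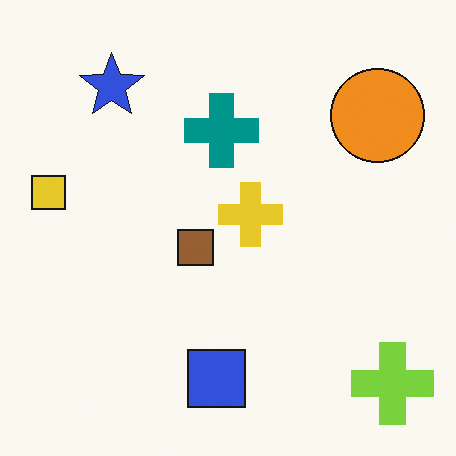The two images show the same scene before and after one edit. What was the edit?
The second image is the first flipped horizontally (left ↔ right).

The yellow square is in the right of the first image and the left of the second — shapes on opposite sides of the vertical midline have swapped in a mirror flip.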